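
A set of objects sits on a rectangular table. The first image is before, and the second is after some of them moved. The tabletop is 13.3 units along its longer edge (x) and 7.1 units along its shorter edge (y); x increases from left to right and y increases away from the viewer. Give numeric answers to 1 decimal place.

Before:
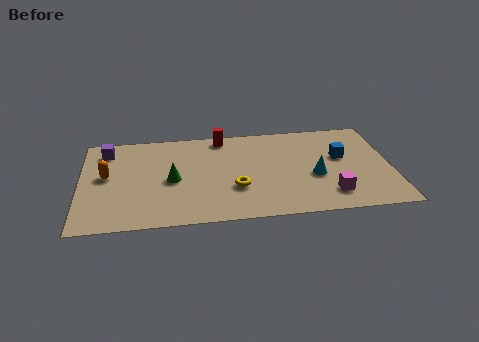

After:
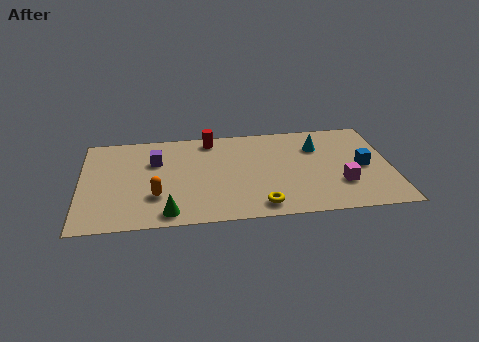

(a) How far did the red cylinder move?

0.5

The red cylinder moved from about (6.1, 6.3) to (5.6, 6.2), a distance of √(0.5² + 0.1²) ≈ 0.5.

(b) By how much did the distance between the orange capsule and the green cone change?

-1.5

They were about 2.9 units apart before and 1.4 after — 1.5 units closer together.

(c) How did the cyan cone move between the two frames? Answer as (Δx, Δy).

(0.2, 2.2)

The cyan cone was at about (10.0, 2.9) and moved to about (10.2, 5.1).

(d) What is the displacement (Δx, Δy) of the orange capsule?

(2.1, -1.7)

The orange capsule was at about (1.1, 3.9) and moved to about (3.2, 2.2).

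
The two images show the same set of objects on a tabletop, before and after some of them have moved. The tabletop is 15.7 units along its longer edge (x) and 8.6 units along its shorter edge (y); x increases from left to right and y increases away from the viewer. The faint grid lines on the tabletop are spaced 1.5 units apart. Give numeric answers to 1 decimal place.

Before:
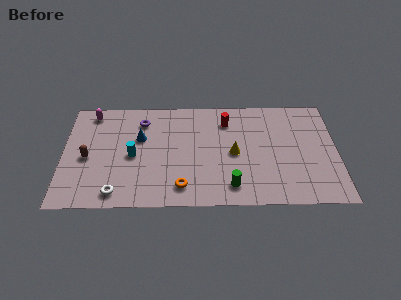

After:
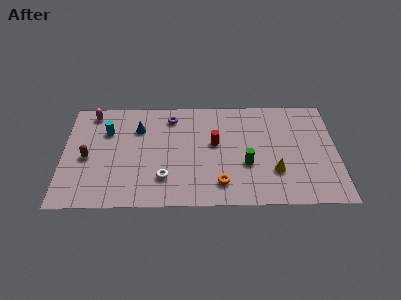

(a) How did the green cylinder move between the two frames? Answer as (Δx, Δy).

(0.9, 1.7)

From the two frames, the green cylinder sits at roughly (9.6, 1.5) before and (10.5, 3.2) after.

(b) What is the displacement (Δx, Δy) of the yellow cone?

(2.3, -1.5)

The yellow cone started near (9.8, 4.1) and ended near (12.1, 2.6).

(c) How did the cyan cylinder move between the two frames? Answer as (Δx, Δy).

(-1.5, 2.0)

The cyan cylinder was at about (4.0, 4.0) and moved to about (2.5, 6.0).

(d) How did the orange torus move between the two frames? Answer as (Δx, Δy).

(2.2, 0.2)

The orange torus started near (6.8, 1.5) and ended near (9.0, 1.7).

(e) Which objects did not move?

the brown capsule and the magenta capsule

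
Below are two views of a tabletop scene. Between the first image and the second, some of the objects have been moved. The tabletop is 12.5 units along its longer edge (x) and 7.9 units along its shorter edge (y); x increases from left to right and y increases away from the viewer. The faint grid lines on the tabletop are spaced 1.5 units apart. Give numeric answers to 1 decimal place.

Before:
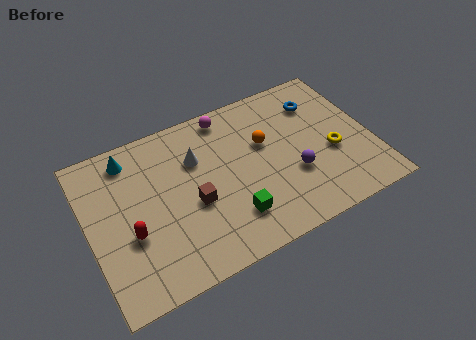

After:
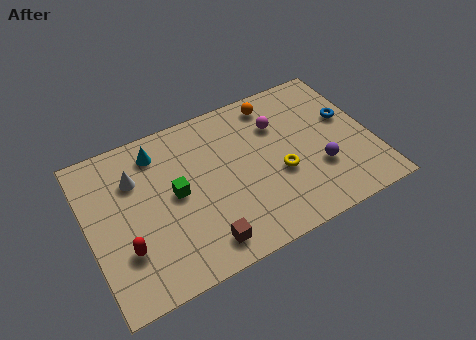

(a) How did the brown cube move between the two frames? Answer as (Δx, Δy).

(0.1, -2.1)

From the two frames, the brown cube sits at roughly (4.5, 3.3) before and (4.6, 1.2) after.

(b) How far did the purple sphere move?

1.1

The purple sphere moved from about (8.9, 2.8) to (10.0, 2.6), a distance of √(1.1² + 0.2²) ≈ 1.1.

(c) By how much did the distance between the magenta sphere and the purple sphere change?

-1.5

They were about 4.8 units apart before and 3.3 after — 1.5 units closer together.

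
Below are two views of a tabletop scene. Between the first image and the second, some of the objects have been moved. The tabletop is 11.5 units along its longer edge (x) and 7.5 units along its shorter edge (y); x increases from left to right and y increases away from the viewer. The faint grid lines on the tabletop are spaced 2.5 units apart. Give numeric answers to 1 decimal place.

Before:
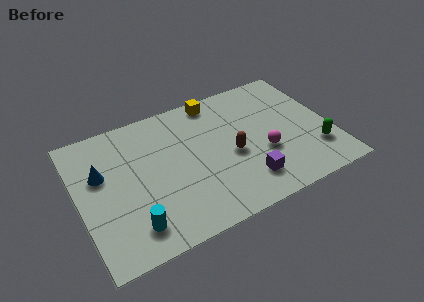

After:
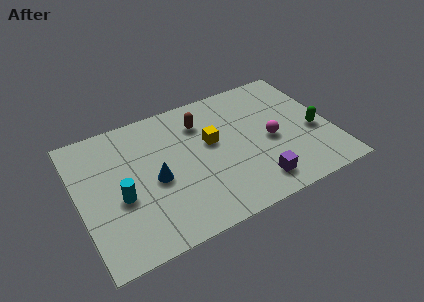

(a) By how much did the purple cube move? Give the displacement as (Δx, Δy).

(0.4, -0.3)

The purple cube started near (7.3, 1.6) and ended near (7.7, 1.3).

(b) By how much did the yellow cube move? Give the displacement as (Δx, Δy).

(-0.5, -2.3)

The yellow cube started near (6.6, 6.7) and ended near (6.1, 4.4).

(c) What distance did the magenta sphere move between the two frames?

0.7

The magenta sphere was near (8.3, 2.8) before and (8.7, 3.4) after, so it travelled √(0.4² + 0.6²) ≈ 0.7 units.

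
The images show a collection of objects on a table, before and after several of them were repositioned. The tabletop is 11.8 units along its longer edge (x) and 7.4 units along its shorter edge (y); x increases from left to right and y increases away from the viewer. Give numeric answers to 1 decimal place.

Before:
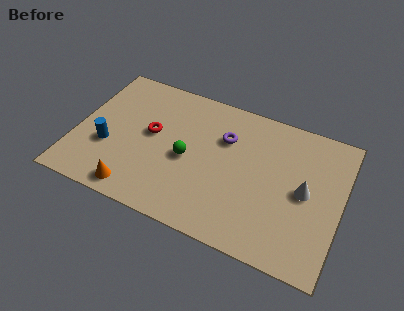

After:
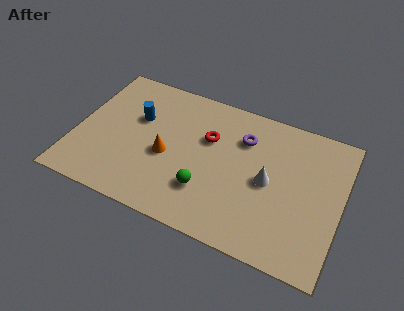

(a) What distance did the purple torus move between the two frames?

0.9

The purple torus moved from about (6.5, 5.1) to (7.3, 5.4), a distance of √(0.8² + 0.3²) ≈ 0.9.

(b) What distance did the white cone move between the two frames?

1.6

The white cone was near (10.2, 3.7) before and (8.6, 3.6) after, so it travelled √(1.6² + 0.1²) ≈ 1.6 units.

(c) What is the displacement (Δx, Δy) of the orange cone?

(1.1, 2.3)

From the two frames, the orange cone sits at roughly (3.0, 0.9) before and (4.1, 3.2) after.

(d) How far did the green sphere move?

1.6

The green sphere was near (5.0, 3.4) before and (6.0, 2.1) after, so it travelled √(1.0² + 1.3²) ≈ 1.6 units.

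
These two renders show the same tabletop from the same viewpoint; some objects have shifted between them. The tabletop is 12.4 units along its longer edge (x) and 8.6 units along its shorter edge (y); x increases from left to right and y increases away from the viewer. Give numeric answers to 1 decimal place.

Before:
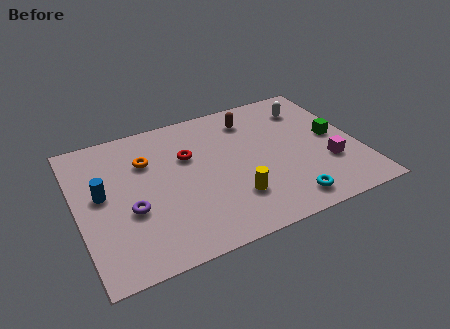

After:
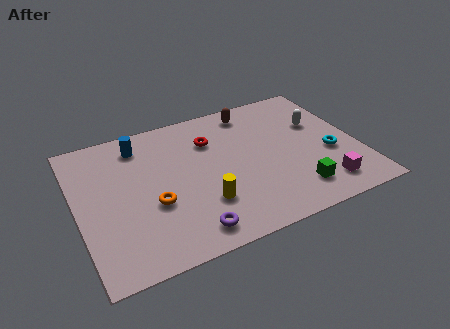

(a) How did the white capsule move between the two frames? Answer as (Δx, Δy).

(0.3, -1.2)

The white capsule was at about (10.6, 6.7) and moved to about (10.9, 5.5).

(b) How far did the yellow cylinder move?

1.3

The yellow cylinder moved from about (6.6, 2.3) to (5.3, 2.5), a distance of √(1.3² + 0.2²) ≈ 1.3.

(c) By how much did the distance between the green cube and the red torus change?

-1.0

They were about 6.5 units apart before and 5.5 after — 1.0 units closer together.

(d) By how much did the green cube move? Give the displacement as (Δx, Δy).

(-2.1, -2.7)

From the two frames, the green cube sits at roughly (11.4, 4.4) before and (9.3, 1.7) after.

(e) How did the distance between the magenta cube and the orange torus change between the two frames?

-0.8

They were about 8.3 units apart before and 7.5 after — 0.8 units closer together.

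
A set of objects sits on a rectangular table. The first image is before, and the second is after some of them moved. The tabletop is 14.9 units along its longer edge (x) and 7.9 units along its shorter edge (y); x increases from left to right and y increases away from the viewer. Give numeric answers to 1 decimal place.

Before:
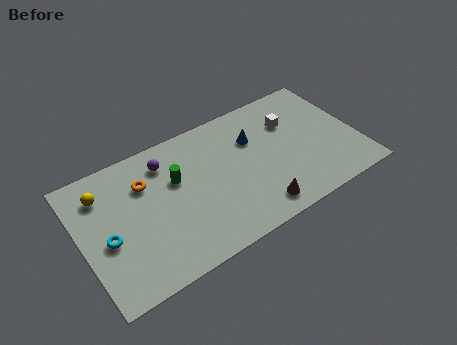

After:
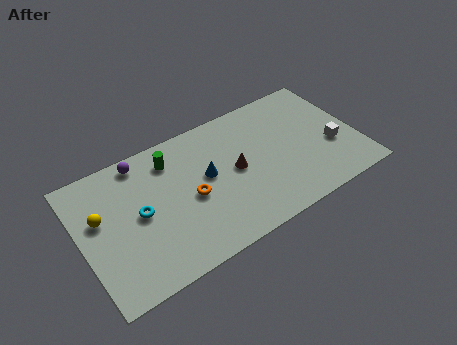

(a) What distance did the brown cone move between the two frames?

2.9

The brown cone moved from about (9.0, 1.2) to (8.3, 4.0), a distance of √(0.7² + 2.8²) ≈ 2.9.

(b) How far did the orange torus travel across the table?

3.0

The orange torus moved from about (3.6, 5.6) to (5.8, 3.6), a distance of √(2.2² + 2.0²) ≈ 3.0.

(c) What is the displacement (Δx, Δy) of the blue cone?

(-2.7, -1.0)

The blue cone started near (9.5, 5.4) and ended near (6.8, 4.4).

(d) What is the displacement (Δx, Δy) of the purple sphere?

(-1.2, 0.7)

The purple sphere was at about (4.8, 6.3) and moved to about (3.6, 7.0).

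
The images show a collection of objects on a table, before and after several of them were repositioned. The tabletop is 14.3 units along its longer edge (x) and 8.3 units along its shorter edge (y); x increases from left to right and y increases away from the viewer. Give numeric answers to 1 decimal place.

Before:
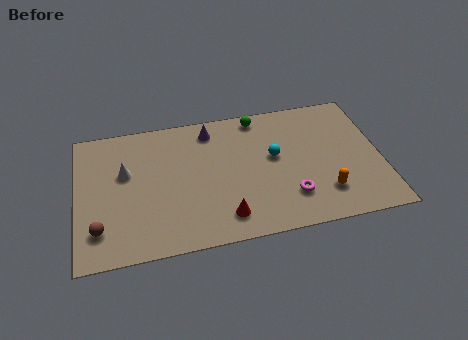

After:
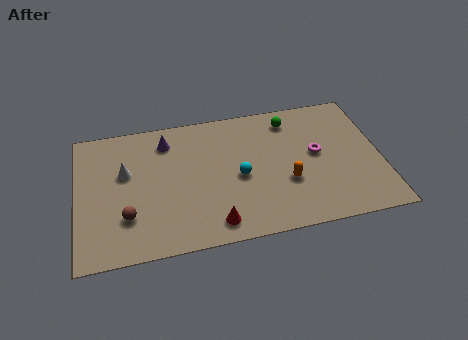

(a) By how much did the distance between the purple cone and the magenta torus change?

+1.3

They were about 6.0 units apart before and 7.3 after — 1.3 units further apart.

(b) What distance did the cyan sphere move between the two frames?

1.9

The cyan sphere was near (9.3, 4.7) before and (7.6, 3.8) after, so it travelled √(1.7² + 0.9²) ≈ 1.9 units.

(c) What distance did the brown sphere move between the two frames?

1.4

The brown sphere was near (1.0, 1.9) before and (2.3, 2.4) after, so it travelled √(1.3² + 0.5²) ≈ 1.4 units.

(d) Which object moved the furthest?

the magenta torus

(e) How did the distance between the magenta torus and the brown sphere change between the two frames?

+0.3

The distance was about 8.9 in the first image and 9.2 in the second, so they moved 0.3 units further apart.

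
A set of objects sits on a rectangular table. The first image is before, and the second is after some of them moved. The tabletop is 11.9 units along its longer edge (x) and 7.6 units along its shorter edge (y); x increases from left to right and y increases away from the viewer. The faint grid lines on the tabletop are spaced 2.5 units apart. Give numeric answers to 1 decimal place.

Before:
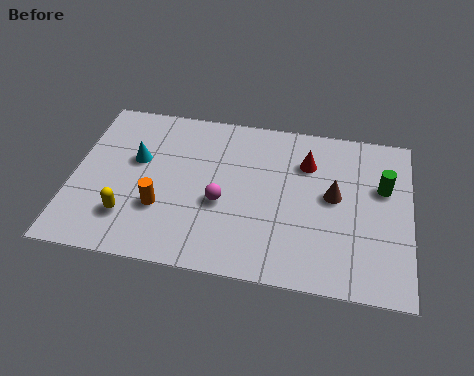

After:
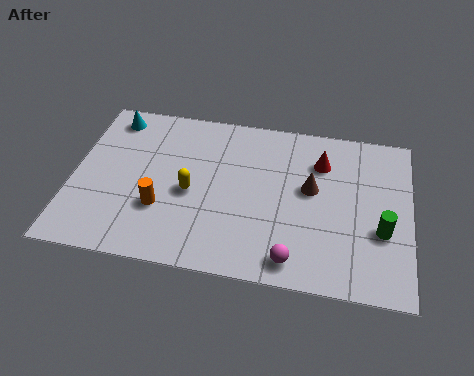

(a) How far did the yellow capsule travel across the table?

2.6

From (2.1, 1.9) to (4.2, 3.4), the yellow capsule covered √(2.1² + 1.5²) ≈ 2.6 units.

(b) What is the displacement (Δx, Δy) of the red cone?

(0.5, 0.1)

The red cone was at about (8.2, 5.5) and moved to about (8.7, 5.6).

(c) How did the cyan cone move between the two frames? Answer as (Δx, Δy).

(-1.0, 1.9)

The cyan cone was at about (2.2, 4.6) and moved to about (1.2, 6.5).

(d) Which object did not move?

the orange cylinder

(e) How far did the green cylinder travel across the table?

2.0

The green cylinder moved from about (10.9, 4.8) to (10.9, 2.8), a distance of √(0.0² + 2.0²) ≈ 2.0.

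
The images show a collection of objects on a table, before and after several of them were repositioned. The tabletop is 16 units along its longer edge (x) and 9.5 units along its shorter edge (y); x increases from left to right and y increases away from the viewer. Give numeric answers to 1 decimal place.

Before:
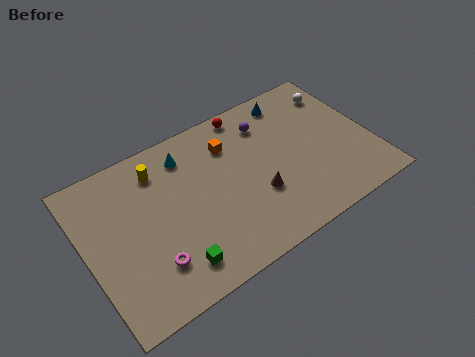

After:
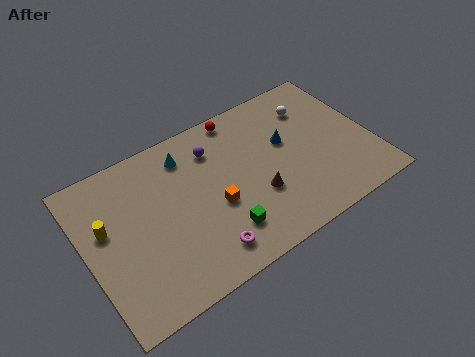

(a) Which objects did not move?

the cyan cone and the brown cone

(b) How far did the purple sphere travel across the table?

3.1

The purple sphere moved from about (10.6, 7.4) to (7.5, 7.3), a distance of √(3.1² + 0.1²) ≈ 3.1.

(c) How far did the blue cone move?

2.6

The blue cone was near (12.2, 8.2) before and (11.4, 5.7) after, so it travelled √(0.8² + 2.5²) ≈ 2.6 units.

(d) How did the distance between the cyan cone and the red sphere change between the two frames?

-0.5

The distance was about 3.8 in the first image and 3.3 in the second, so they moved 0.5 units closer together.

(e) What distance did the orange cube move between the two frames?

3.5

The orange cube moved from about (8.4, 7.1) to (7.0, 3.9), a distance of √(1.4² + 3.2²) ≈ 3.5.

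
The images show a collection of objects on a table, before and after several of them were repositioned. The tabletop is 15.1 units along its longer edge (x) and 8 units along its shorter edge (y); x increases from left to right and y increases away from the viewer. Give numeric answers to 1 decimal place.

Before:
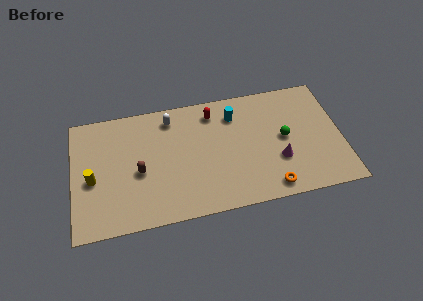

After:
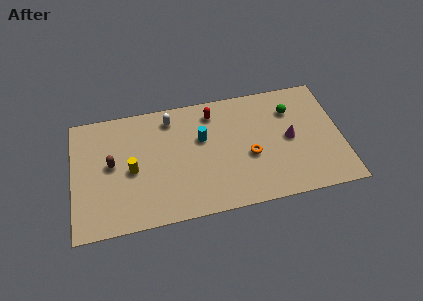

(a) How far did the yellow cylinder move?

2.2

The yellow cylinder was near (1.1, 3.5) before and (3.3, 3.7) after, so it travelled √(2.2² + 0.2²) ≈ 2.2 units.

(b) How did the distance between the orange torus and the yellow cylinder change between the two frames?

-3.5

Before: roughly 10.1 units apart; after: 6.6. That's 3.5 units closer together.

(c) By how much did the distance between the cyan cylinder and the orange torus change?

-2.4

They were about 5.5 units apart before and 3.1 after — 2.4 units closer together.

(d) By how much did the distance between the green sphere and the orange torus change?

+0.3

Before: roughly 3.3 units apart; after: 3.6. That's 0.3 units further apart.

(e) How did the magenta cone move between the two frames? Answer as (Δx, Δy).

(0.7, 1.3)

From the two frames, the magenta cone sits at roughly (11.5, 2.7) before and (12.2, 4.0) after.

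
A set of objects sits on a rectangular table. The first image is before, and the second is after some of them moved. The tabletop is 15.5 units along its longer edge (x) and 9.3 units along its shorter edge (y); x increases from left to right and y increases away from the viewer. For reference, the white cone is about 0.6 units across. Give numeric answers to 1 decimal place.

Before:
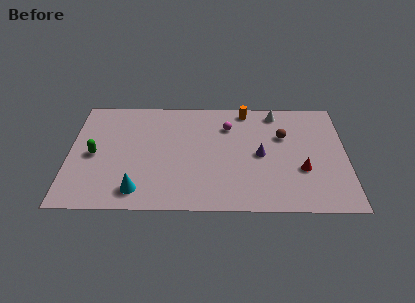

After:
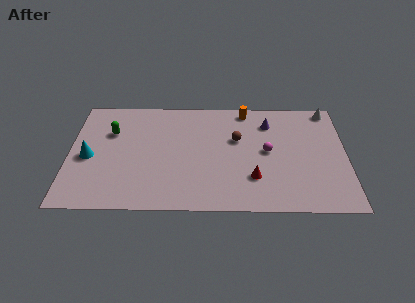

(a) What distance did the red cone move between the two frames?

2.8

From (13.0, 3.3) to (10.3, 2.6), the red cone covered √(2.7² + 0.7²) ≈ 2.8 units.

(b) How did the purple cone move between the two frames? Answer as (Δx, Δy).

(0.5, 2.7)

From the two frames, the purple cone sits at roughly (10.7, 4.5) before and (11.2, 7.2) after.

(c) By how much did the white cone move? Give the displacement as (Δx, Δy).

(3.0, 0.3)

From the two frames, the white cone sits at roughly (11.6, 8.1) before and (14.6, 8.4) after.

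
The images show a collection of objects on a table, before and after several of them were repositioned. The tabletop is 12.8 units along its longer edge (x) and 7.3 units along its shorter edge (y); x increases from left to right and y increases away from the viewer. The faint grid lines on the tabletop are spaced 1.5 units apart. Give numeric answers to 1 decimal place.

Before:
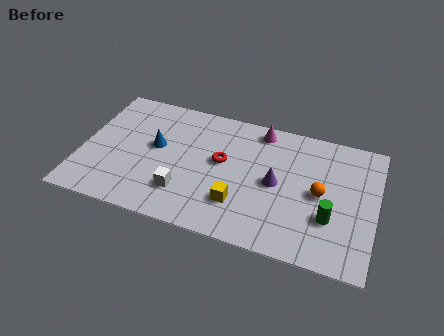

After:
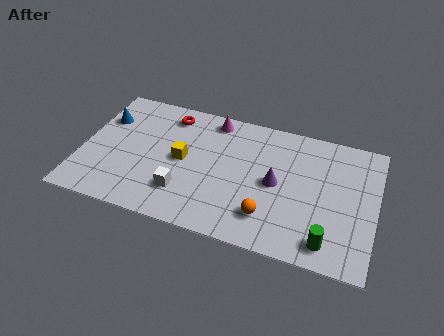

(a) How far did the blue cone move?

2.6

The blue cone moved from about (3.2, 4.1) to (0.8, 5.1), a distance of √(2.4² + 1.0²) ≈ 2.6.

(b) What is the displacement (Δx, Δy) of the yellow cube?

(-2.6, 1.7)

From the two frames, the yellow cube sits at roughly (7.0, 2.0) before and (4.4, 3.7) after.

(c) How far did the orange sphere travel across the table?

2.8

From (10.4, 3.6) to (8.3, 1.7), the orange sphere covered √(2.1² + 1.9²) ≈ 2.8 units.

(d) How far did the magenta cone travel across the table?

2.1

The magenta cone moved from about (7.6, 6.4) to (5.5, 6.4), a distance of √(2.1² + 0.0²) ≈ 2.1.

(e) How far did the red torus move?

3.2

The red torus was near (6.1, 4.1) before and (3.6, 6.1) after, so it travelled √(2.5² + 2.0²) ≈ 3.2 units.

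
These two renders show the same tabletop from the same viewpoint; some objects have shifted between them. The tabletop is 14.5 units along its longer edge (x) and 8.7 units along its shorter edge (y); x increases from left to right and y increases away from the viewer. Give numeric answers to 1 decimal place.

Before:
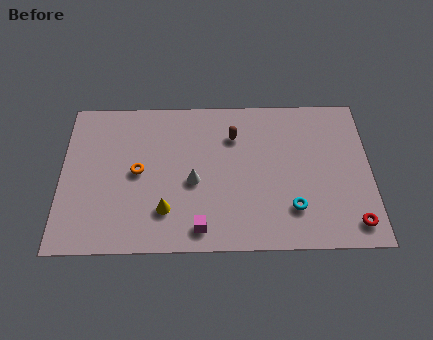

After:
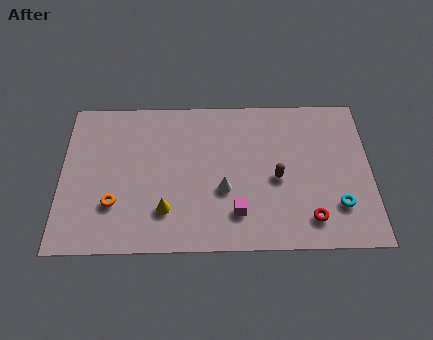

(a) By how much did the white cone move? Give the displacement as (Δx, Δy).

(1.4, -0.5)

From the two frames, the white cone sits at roughly (6.2, 3.8) before and (7.6, 3.3) after.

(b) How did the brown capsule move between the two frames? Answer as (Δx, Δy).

(2.0, -2.5)

The brown capsule was at about (8.1, 6.4) and moved to about (10.1, 3.9).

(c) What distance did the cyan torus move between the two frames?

2.1

From (10.8, 2.2) to (12.9, 2.3), the cyan torus covered √(2.1² + 0.1²) ≈ 2.1 units.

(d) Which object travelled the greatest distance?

the brown capsule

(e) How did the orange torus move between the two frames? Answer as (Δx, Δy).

(-1.1, -1.8)

From the two frames, the orange torus sits at roughly (3.6, 4.4) before and (2.5, 2.6) after.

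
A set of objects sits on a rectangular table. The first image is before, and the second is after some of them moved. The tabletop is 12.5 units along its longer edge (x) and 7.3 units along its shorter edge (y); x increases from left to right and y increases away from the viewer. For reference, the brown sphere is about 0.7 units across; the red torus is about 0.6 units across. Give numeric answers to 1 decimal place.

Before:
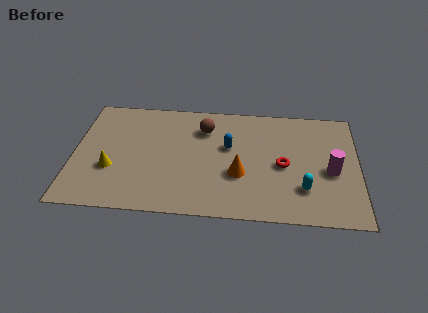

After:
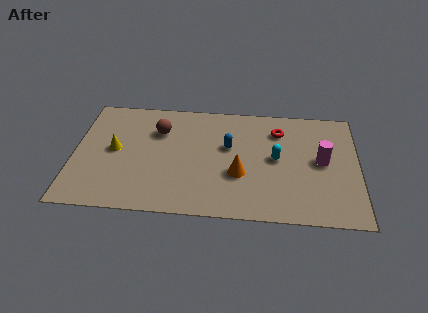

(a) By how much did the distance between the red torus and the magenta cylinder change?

+0.5

The distance was about 2.1 in the first image and 2.6 in the second, so they moved 0.5 units further apart.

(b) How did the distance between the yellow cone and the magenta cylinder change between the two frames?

-0.5

They were about 9.6 units apart before and 9.1 after — 0.5 units closer together.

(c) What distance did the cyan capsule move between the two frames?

2.2

From (10.1, 2.0) to (8.9, 3.8), the cyan capsule covered √(1.2² + 1.8²) ≈ 2.2 units.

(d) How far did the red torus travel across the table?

2.2

From (9.2, 3.4) to (9.0, 5.6), the red torus covered √(0.2² + 2.2²) ≈ 2.2 units.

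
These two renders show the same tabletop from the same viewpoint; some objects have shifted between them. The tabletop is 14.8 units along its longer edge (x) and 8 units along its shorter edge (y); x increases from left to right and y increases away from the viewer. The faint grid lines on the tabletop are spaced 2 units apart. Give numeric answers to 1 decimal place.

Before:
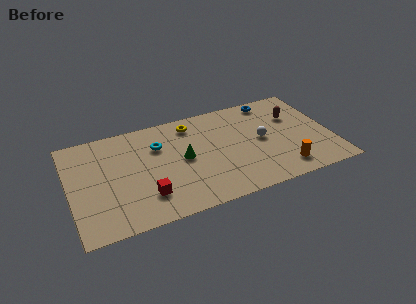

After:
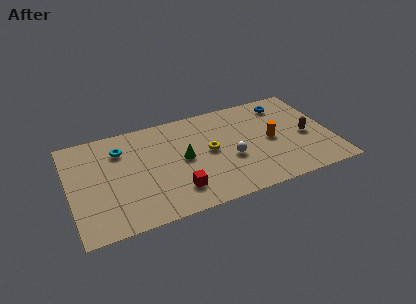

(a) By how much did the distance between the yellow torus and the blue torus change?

+0.5

Before: roughly 4.7 units apart; after: 5.2. That's 0.5 units further apart.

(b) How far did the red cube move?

1.7

From (4.1, 2.0) to (5.8, 1.8), the red cube covered √(1.7² + 0.2²) ≈ 1.7 units.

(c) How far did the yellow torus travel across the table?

2.6

From (7.1, 6.7) to (7.9, 4.2), the yellow torus covered √(0.8² + 2.5²) ≈ 2.6 units.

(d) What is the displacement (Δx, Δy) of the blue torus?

(0.7, -0.5)

The blue torus started near (11.8, 7.1) and ended near (12.5, 6.6).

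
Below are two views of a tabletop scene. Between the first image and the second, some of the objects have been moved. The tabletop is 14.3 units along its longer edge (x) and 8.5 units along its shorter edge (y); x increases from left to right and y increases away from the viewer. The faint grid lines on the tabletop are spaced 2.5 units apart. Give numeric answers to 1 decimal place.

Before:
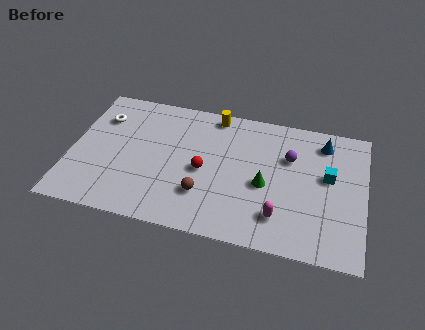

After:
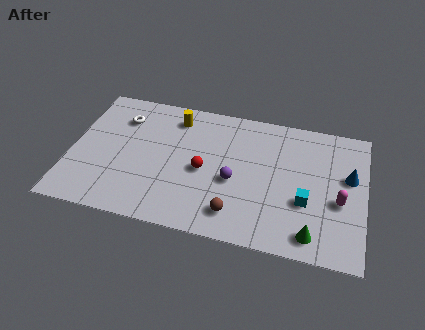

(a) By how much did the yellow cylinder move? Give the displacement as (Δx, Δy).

(-1.9, -0.6)

From the two frames, the yellow cylinder sits at roughly (6.8, 7.6) before and (4.9, 7.0) after.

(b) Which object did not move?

the red sphere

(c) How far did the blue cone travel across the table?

2.3

The blue cone was near (12.2, 7.0) before and (13.5, 5.1) after, so it travelled √(1.3² + 1.9²) ≈ 2.3 units.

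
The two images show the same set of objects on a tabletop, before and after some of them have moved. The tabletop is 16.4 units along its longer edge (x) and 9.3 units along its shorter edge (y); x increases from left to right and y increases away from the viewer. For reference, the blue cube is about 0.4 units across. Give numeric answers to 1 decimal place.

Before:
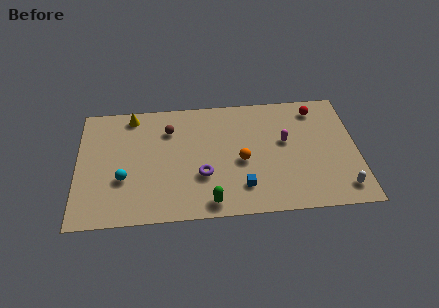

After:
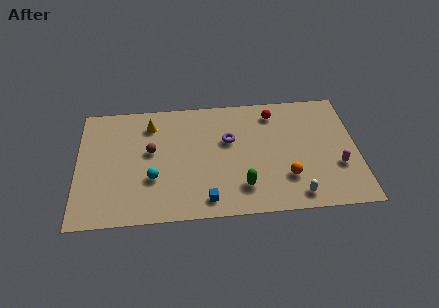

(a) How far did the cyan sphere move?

1.7

The cyan sphere moved from about (2.7, 3.3) to (4.4, 3.2), a distance of √(1.7² + 0.1²) ≈ 1.7.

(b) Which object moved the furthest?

the magenta capsule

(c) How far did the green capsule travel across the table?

2.1

The green capsule moved from about (7.7, 1.1) to (9.6, 2.1), a distance of √(1.9² + 1.0²) ≈ 2.1.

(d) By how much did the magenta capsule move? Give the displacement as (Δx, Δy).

(3.0, -2.2)

From the two frames, the magenta capsule sits at roughly (12.2, 5.4) before and (15.2, 3.2) after.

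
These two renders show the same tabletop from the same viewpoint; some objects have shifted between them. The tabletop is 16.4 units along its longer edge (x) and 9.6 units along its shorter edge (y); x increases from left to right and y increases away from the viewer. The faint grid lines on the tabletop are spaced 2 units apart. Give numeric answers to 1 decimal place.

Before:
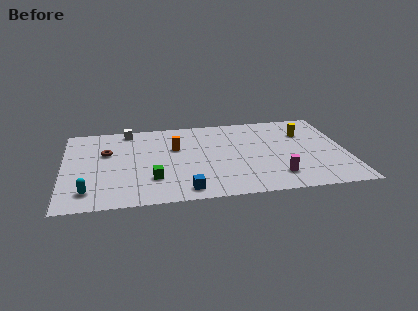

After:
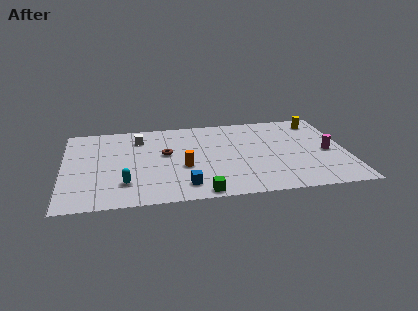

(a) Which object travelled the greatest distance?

the magenta cylinder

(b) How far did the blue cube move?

0.5

The blue cube moved from about (6.9, 1.2) to (6.9, 1.7), a distance of √(0.0² + 0.5²) ≈ 0.5.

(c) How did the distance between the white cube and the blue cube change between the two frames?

-1.7

They were about 8.0 units apart before and 6.3 after — 1.7 units closer together.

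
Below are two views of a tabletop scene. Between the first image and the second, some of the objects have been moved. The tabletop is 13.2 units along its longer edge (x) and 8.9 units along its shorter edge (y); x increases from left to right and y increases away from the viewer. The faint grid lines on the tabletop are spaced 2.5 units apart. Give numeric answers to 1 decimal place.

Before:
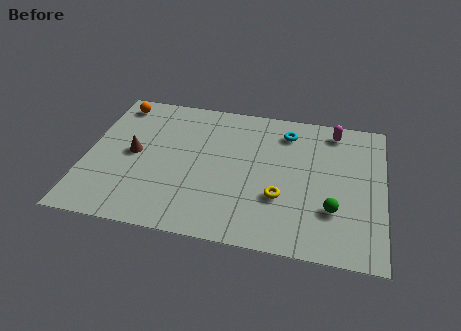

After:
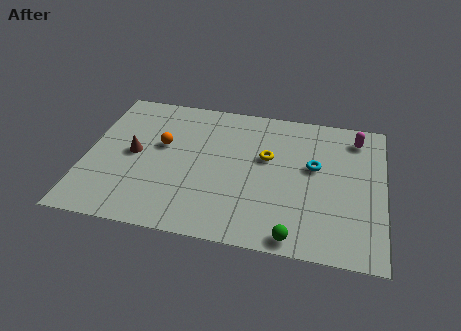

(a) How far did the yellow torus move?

2.5

From (8.7, 3.0) to (8.0, 5.4), the yellow torus covered √(0.7² + 2.4²) ≈ 2.5 units.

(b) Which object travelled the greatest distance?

the orange sphere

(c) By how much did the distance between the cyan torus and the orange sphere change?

-0.9

The distance was about 7.7 in the first image and 6.8 in the second, so they moved 0.9 units closer together.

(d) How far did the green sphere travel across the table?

2.5

From (11.0, 2.7) to (9.4, 0.8), the green sphere covered √(1.6² + 1.9²) ≈ 2.5 units.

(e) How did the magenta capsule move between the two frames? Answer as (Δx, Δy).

(1.0, -0.3)

The magenta capsule was at about (10.9, 7.7) and moved to about (11.9, 7.4).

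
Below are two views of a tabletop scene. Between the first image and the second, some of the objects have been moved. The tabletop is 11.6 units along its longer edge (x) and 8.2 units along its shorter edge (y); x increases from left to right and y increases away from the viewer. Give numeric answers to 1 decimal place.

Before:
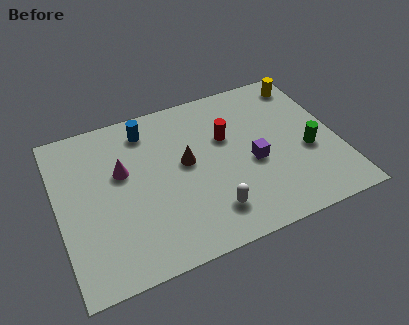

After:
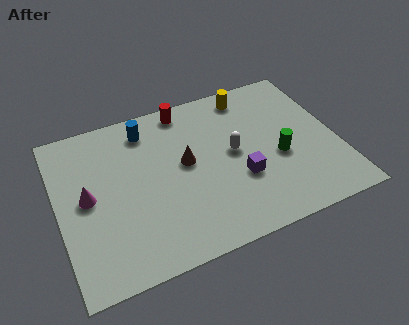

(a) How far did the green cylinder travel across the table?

1.2

From (10.3, 3.3) to (9.1, 3.4), the green cylinder covered √(1.2² + 0.1²) ≈ 1.2 units.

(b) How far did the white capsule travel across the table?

2.9

The white capsule was near (6.0, 1.7) before and (7.3, 4.3) after, so it travelled √(1.3² + 2.6²) ≈ 2.9 units.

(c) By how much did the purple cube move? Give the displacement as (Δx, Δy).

(-0.6, -0.6)

From the two frames, the purple cube sits at roughly (8.0, 3.5) before and (7.4, 2.9) after.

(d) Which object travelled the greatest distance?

the white capsule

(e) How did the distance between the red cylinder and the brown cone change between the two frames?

+0.9

The distance was about 1.9 in the first image and 2.8 in the second, so they moved 0.9 units further apart.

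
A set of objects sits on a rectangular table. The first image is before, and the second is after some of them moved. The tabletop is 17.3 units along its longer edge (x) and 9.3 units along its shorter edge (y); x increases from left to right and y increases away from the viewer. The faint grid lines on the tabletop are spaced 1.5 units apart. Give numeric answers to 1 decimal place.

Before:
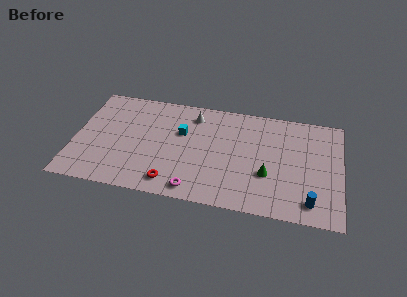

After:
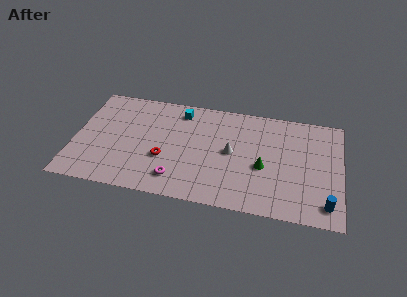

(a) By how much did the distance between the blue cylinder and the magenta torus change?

+2.2

They were about 7.4 units apart before and 9.6 after — 2.2 units further apart.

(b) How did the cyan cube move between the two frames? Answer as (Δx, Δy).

(-0.2, 1.9)

The cyan cube started near (6.9, 5.9) and ended near (6.7, 7.8).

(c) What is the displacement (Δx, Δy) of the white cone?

(2.6, -2.8)

The white cone was at about (7.6, 7.6) and moved to about (10.2, 4.8).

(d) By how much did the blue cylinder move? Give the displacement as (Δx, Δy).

(1.0, 0.0)

From the two frames, the blue cylinder sits at roughly (15.4, 1.5) before and (16.4, 1.5) after.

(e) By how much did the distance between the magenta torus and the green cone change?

+0.8

The distance was about 5.1 in the first image and 5.9 in the second, so they moved 0.8 units further apart.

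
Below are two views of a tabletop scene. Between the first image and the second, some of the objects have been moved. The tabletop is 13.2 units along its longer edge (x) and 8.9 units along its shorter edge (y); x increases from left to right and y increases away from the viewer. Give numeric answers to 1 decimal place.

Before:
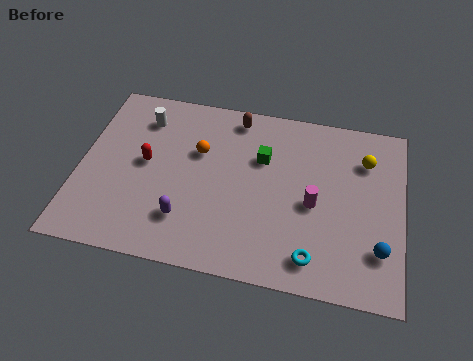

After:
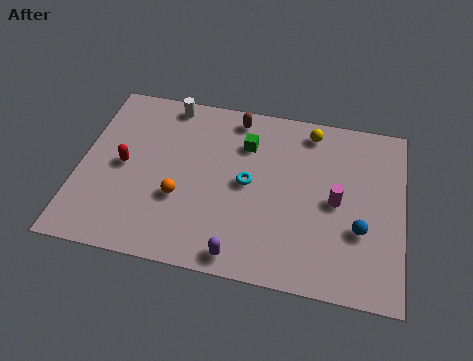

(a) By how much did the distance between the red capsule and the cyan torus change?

-2.6

They were about 7.7 units apart before and 5.1 after — 2.6 units closer together.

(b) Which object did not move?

the brown capsule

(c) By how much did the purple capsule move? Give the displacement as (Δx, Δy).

(2.3, -1.3)

The purple capsule was at about (4.5, 2.2) and moved to about (6.8, 0.9).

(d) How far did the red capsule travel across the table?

0.9

The red capsule was near (2.7, 4.7) before and (1.8, 4.4) after, so it travelled √(0.9² + 0.3²) ≈ 0.9 units.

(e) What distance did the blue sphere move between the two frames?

1.1

From (12.3, 2.3) to (11.5, 3.1), the blue sphere covered √(0.8² + 0.8²) ≈ 1.1 units.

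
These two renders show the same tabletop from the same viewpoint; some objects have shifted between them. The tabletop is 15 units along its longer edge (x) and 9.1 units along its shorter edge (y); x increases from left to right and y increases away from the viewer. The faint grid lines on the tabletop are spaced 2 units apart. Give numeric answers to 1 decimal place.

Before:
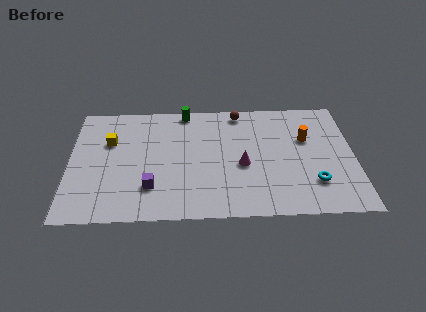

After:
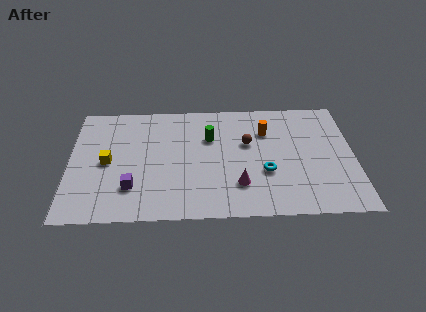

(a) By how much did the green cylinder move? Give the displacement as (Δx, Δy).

(1.3, -2.2)

From the two frames, the green cylinder sits at roughly (6.1, 8.3) before and (7.4, 6.1) after.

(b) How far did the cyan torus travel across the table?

2.7

The cyan torus was near (12.8, 2.4) before and (10.3, 3.3) after, so it travelled √(2.5² + 0.9²) ≈ 2.7 units.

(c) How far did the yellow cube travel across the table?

1.6

The yellow cube moved from about (2.1, 6.0) to (2.0, 4.4), a distance of √(0.1² + 1.6²) ≈ 1.6.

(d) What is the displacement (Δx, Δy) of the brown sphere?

(0.4, -2.5)

The brown sphere was at about (9.0, 8.1) and moved to about (9.4, 5.6).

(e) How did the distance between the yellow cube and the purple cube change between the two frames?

-1.8

Before: roughly 4.2 units apart; after: 2.4. That's 1.8 units closer together.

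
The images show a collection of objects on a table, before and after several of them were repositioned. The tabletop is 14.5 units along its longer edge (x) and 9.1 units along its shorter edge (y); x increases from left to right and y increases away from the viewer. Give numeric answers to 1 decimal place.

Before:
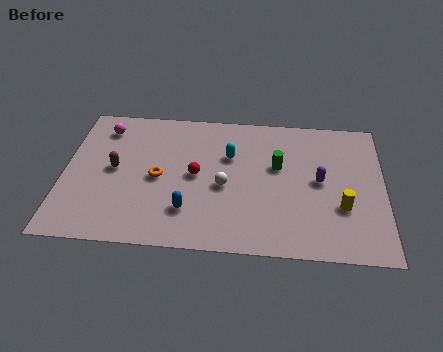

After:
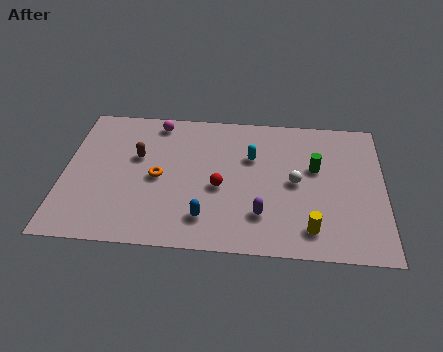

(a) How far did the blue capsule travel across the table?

0.9

The blue capsule moved from about (5.7, 2.3) to (6.5, 1.9), a distance of √(0.8² + 0.4²) ≈ 0.9.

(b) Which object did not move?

the orange torus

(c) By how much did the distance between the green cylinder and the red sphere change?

+0.8

The distance was about 3.8 in the first image and 4.6 in the second, so they moved 0.8 units further apart.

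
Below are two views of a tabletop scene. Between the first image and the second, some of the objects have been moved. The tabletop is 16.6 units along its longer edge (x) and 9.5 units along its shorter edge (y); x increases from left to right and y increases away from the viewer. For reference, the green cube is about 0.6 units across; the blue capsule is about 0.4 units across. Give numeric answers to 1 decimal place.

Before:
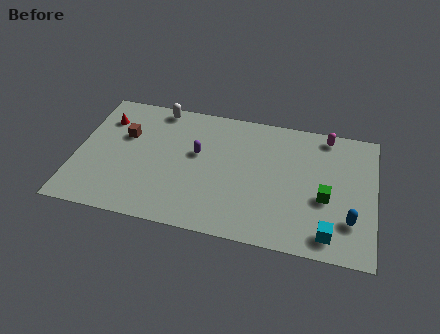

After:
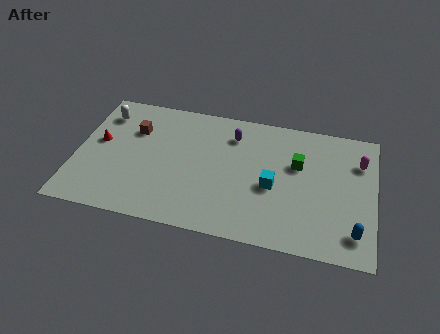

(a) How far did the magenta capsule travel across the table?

2.5

The magenta capsule was near (13.8, 8.5) before and (15.7, 6.9) after, so it travelled √(1.9² + 1.6²) ≈ 2.5 units.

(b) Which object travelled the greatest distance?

the cyan cube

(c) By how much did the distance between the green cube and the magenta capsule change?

-1.1

They were about 4.6 units apart before and 3.5 after — 1.1 units closer together.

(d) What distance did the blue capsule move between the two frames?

0.9

The blue capsule moved from about (15.3, 2.6) to (15.6, 1.8), a distance of √(0.3² + 0.8²) ≈ 0.9.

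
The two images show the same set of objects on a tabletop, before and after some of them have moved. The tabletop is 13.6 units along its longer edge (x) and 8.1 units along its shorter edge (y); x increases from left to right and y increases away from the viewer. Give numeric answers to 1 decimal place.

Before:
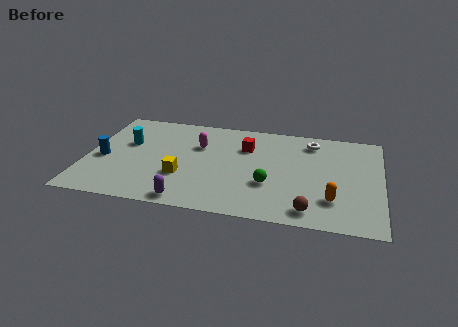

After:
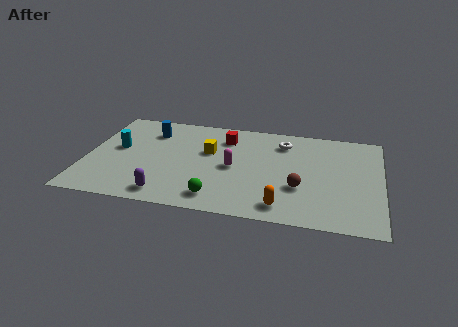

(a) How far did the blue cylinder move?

3.4

The blue cylinder moved from about (0.8, 3.5) to (2.8, 6.2), a distance of √(2.0² + 2.7²) ≈ 3.4.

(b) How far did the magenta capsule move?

2.3

The magenta capsule was near (5.1, 5.4) before and (6.8, 3.9) after, so it travelled √(1.7² + 1.5²) ≈ 2.3 units.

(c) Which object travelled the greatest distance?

the blue cylinder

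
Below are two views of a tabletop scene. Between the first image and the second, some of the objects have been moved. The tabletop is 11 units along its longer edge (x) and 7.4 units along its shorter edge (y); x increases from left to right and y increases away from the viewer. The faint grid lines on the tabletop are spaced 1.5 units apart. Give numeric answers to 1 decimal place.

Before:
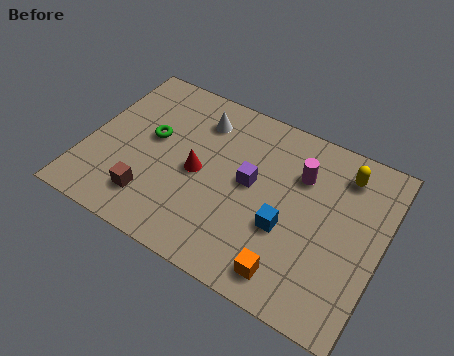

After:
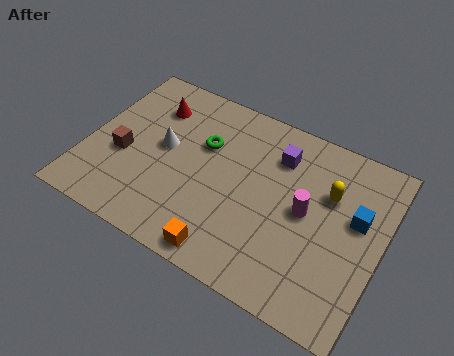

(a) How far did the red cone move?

3.0

The red cone was near (4.2, 3.5) before and (2.1, 5.6) after, so it travelled √(2.1² + 2.1²) ≈ 3.0 units.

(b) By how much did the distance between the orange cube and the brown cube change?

-0.5

They were about 5.3 units apart before and 4.8 after — 0.5 units closer together.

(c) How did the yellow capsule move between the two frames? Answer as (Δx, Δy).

(-0.4, -1.1)

From the two frames, the yellow capsule sits at roughly (9.3, 6.0) before and (8.9, 4.9) after.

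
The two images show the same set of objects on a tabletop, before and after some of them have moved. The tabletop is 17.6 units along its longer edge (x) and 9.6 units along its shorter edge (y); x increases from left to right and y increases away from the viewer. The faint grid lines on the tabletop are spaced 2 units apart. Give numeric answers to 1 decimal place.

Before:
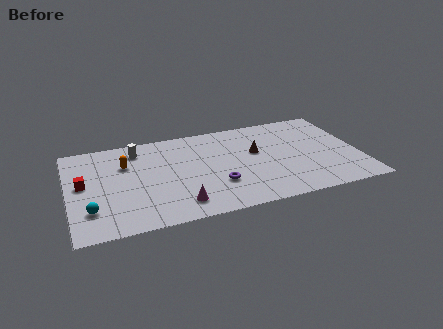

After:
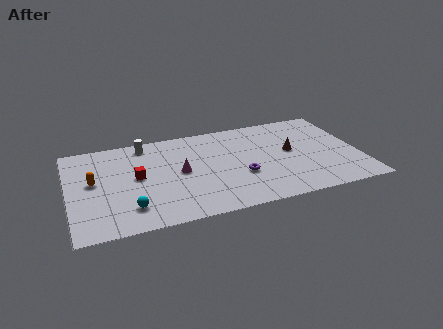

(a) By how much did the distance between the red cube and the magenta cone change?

-3.9

The distance was about 6.5 in the first image and 2.6 in the second, so they moved 3.9 units closer together.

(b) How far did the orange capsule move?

2.4

From (3.5, 6.6) to (1.5, 5.3), the orange capsule covered √(2.0² + 1.3²) ≈ 2.4 units.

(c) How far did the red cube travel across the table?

3.2

The red cube moved from about (0.9, 5.2) to (4.1, 5.1), a distance of √(3.2² + 0.1²) ≈ 3.2.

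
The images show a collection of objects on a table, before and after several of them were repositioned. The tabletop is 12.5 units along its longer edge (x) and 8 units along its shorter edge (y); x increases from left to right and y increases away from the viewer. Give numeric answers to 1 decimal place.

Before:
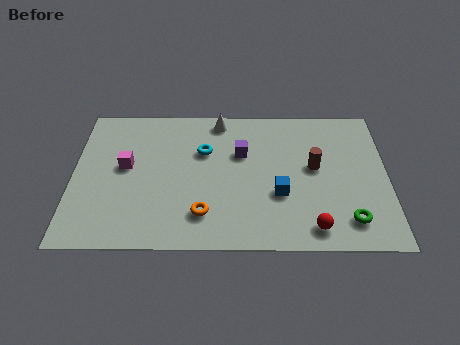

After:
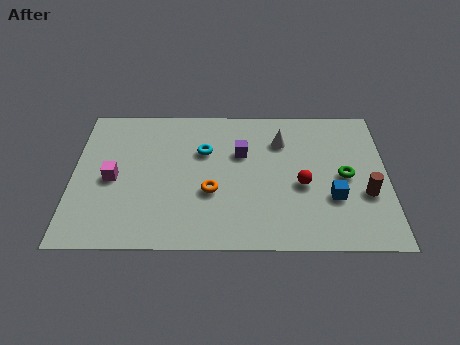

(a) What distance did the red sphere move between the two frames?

2.3

The red sphere was near (9.5, 1.1) before and (9.1, 3.4) after, so it travelled √(0.4² + 2.3²) ≈ 2.3 units.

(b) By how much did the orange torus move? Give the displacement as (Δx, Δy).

(0.3, 1.2)

The orange torus started near (5.2, 1.8) and ended near (5.5, 3.0).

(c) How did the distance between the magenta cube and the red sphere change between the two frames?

-0.6

Before: roughly 8.1 units apart; after: 7.5. That's 0.6 units closer together.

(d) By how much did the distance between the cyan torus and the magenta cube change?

+0.7

Before: roughly 3.2 units apart; after: 3.9. That's 0.7 units further apart.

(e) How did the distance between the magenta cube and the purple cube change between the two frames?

+0.6

The distance was about 4.7 in the first image and 5.3 in the second, so they moved 0.6 units further apart.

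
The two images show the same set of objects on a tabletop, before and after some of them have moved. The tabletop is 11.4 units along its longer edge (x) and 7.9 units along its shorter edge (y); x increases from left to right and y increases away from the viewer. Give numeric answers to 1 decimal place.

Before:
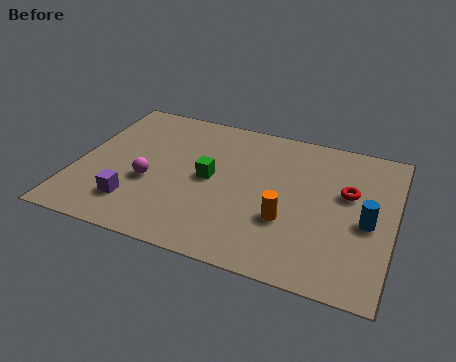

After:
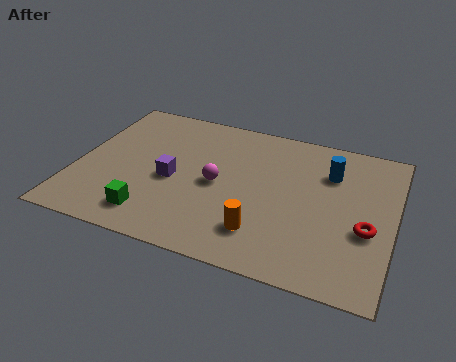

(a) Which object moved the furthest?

the green cube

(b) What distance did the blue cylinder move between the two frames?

2.7

From (10.5, 3.5) to (9.0, 5.7), the blue cylinder covered √(1.5² + 2.2²) ≈ 2.7 units.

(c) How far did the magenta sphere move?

2.5

From (2.7, 3.1) to (5.1, 3.8), the magenta sphere covered √(2.4² + 0.7²) ≈ 2.5 units.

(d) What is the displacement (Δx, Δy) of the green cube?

(-1.8, -2.6)

The green cube started near (4.8, 4.0) and ended near (3.0, 1.4).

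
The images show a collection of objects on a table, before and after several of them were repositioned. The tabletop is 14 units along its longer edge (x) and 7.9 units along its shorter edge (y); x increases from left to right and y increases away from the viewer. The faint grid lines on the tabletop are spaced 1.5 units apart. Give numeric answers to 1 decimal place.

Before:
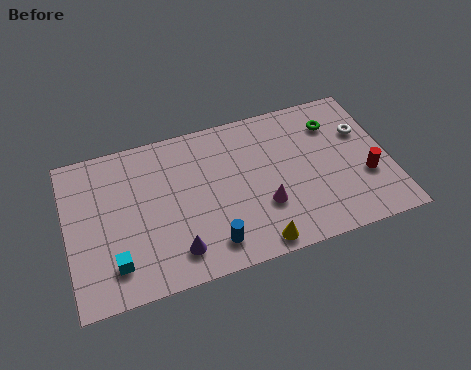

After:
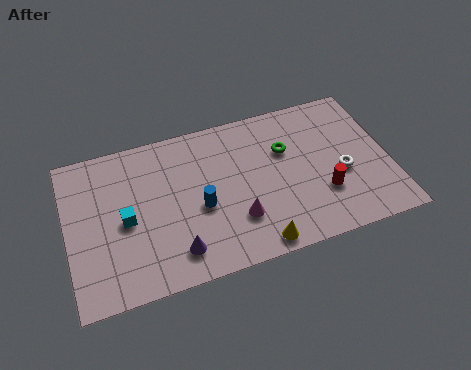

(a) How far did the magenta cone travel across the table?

1.2

The magenta cone moved from about (8.4, 2.6) to (7.2, 2.3), a distance of √(1.2² + 0.3²) ≈ 1.2.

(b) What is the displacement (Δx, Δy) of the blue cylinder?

(-0.3, 2.0)

The blue cylinder started near (6.0, 1.4) and ended near (5.7, 3.4).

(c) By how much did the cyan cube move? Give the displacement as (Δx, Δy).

(0.6, 2.0)

From the two frames, the cyan cube sits at roughly (1.9, 1.7) before and (2.5, 3.7) after.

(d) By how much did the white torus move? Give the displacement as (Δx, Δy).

(-1.1, -1.9)

The white torus was at about (13.0, 5.2) and moved to about (11.9, 3.3).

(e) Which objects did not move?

the purple cone and the yellow cone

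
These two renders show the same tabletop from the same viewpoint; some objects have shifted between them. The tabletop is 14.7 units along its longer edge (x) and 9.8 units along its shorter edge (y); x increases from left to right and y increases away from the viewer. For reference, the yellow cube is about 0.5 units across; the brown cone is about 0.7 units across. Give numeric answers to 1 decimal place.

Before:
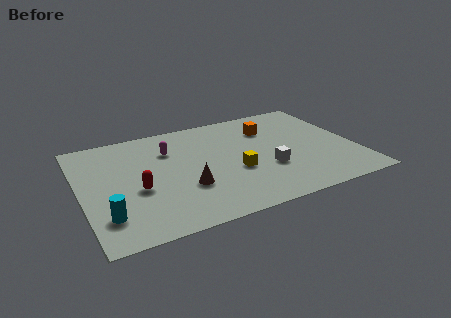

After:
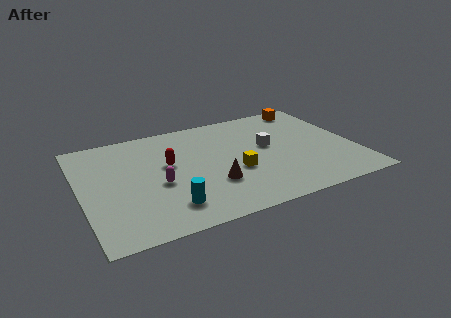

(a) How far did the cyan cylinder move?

3.2

The cyan cylinder moved from about (1.1, 2.3) to (4.3, 2.0), a distance of √(3.2² + 0.3²) ≈ 3.2.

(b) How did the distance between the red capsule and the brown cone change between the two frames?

+0.7

They were about 2.6 units apart before and 3.3 after — 0.7 units further apart.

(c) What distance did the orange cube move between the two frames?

2.9

The orange cube moved from about (10.4, 7.2) to (12.9, 8.7), a distance of √(2.5² + 1.5²) ≈ 2.9.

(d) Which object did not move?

the yellow cube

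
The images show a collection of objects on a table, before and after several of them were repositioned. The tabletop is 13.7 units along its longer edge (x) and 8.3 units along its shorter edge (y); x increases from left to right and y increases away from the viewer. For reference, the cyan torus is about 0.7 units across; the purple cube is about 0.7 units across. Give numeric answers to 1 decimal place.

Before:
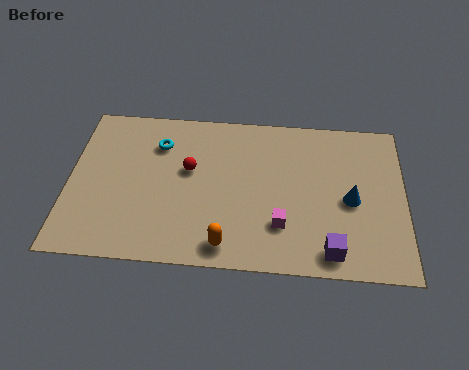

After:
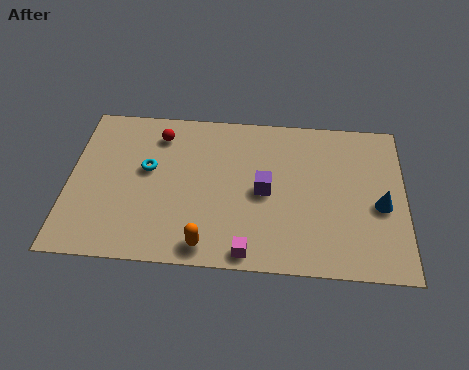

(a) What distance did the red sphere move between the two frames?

2.2

From (4.9, 4.9) to (3.6, 6.7), the red sphere covered √(1.3² + 1.8²) ≈ 2.2 units.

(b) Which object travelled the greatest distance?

the purple cube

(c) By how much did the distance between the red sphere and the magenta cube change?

+2.4

Before: roughly 4.6 units apart; after: 7.0. That's 2.4 units further apart.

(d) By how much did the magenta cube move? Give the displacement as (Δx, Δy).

(-1.3, -1.5)

From the two frames, the magenta cube sits at roughly (8.7, 2.3) before and (7.4, 0.8) after.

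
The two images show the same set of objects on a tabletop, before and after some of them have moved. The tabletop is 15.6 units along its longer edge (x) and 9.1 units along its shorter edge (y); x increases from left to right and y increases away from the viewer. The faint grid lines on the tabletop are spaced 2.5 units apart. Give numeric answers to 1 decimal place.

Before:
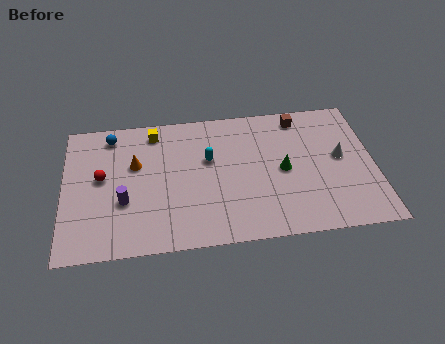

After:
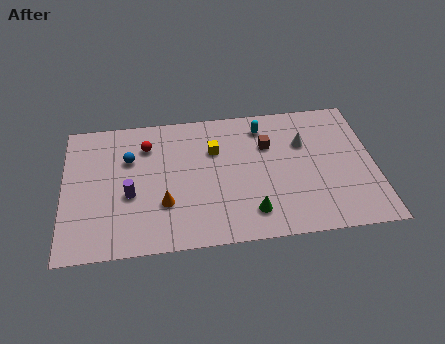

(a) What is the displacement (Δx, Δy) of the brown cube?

(-1.7, -1.7)

The brown cube started near (12.0, 7.9) and ended near (10.3, 6.2).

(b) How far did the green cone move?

3.1

From (11.0, 4.4) to (9.3, 1.8), the green cone covered √(1.7² + 2.6²) ≈ 3.1 units.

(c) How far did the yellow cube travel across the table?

3.4

From (4.6, 7.8) to (7.6, 6.2), the yellow cube covered √(3.0² + 1.6²) ≈ 3.4 units.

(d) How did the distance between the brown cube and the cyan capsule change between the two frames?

-3.9

Before: roughly 5.2 units apart; after: 1.3. That's 3.9 units closer together.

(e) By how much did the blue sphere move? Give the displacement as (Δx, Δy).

(0.9, -1.7)

The blue sphere started near (2.4, 7.8) and ended near (3.3, 6.1).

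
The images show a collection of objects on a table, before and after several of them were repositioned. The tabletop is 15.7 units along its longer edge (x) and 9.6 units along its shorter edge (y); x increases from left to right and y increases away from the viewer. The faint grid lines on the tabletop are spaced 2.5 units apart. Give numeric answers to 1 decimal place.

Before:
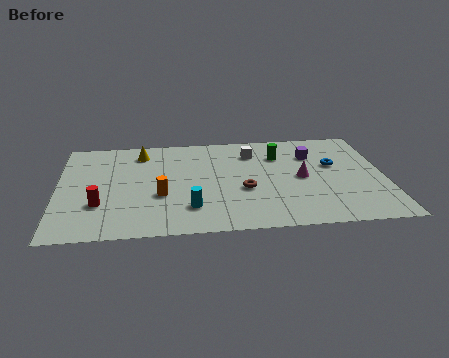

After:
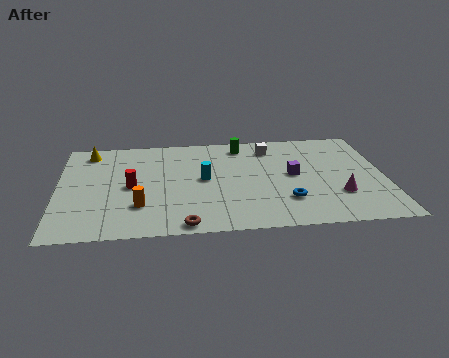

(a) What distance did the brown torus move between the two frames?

4.2

The brown torus moved from about (8.9, 3.8) to (6.0, 0.8), a distance of √(2.9² + 3.0²) ≈ 4.2.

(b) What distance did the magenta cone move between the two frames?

2.5

From (11.7, 4.7) to (13.4, 2.9), the magenta cone covered √(1.7² + 1.8²) ≈ 2.5 units.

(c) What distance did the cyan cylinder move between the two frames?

2.8

The cyan cylinder moved from about (6.3, 2.3) to (7.0, 5.0), a distance of √(0.7² + 2.7²) ≈ 2.8.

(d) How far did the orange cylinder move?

1.3

From (4.9, 3.6) to (3.9, 2.7), the orange cylinder covered √(1.0² + 0.9²) ≈ 1.3 units.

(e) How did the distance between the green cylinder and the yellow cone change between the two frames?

+0.6

The distance was about 6.8 in the first image and 7.4 in the second, so they moved 0.6 units further apart.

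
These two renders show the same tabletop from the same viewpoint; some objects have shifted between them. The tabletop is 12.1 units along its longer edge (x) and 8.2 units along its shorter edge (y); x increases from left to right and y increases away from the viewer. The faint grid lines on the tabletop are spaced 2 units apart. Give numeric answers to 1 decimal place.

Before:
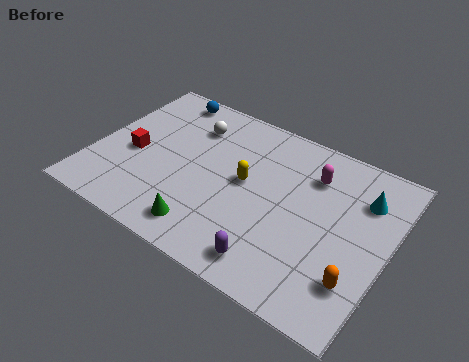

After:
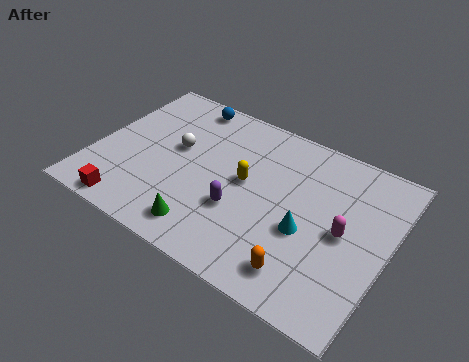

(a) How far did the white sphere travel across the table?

1.6

The white sphere was near (3.6, 6.2) before and (3.2, 4.7) after, so it travelled √(0.4² + 1.5²) ≈ 1.6 units.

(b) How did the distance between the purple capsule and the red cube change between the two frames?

-2.0

They were about 6.7 units apart before and 4.7 after — 2.0 units closer together.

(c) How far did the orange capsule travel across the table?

2.1

The orange capsule was near (11.1, 2.1) before and (9.1, 1.4) after, so it travelled √(2.0² + 0.7²) ≈ 2.1 units.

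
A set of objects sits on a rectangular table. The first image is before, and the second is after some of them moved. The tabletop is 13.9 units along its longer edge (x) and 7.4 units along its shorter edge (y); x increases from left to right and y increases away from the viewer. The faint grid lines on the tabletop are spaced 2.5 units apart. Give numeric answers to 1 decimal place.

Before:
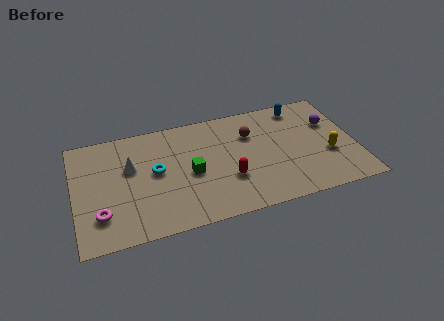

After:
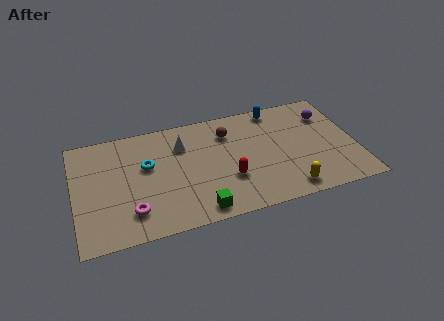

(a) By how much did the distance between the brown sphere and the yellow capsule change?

+0.9

The distance was about 4.4 in the first image and 5.3 in the second, so they moved 0.9 units further apart.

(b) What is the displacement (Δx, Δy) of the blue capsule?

(-1.2, 0.2)

From the two frames, the blue capsule sits at roughly (11.4, 6.4) before and (10.2, 6.6) after.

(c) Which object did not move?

the red capsule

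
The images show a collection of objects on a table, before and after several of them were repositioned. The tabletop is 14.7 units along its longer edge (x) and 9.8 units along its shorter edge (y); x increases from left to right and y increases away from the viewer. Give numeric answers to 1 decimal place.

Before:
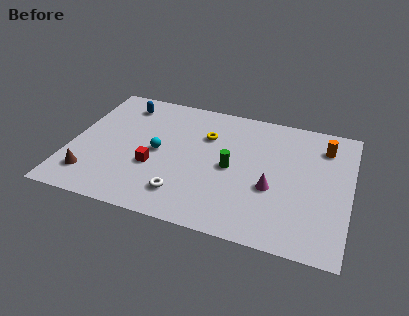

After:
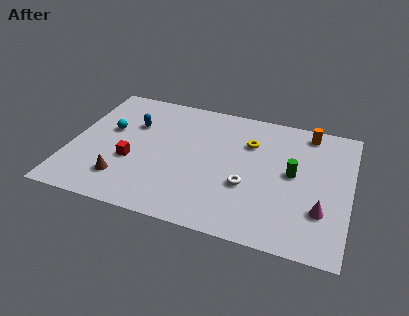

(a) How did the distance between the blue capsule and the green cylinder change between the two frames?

+1.7

The distance was about 7.0 in the first image and 8.7 in the second, so they moved 1.7 units further apart.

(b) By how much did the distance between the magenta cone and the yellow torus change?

+0.9

The distance was about 4.8 in the first image and 5.7 in the second, so they moved 0.9 units further apart.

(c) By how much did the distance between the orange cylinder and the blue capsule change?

-1.4

Before: roughly 10.8 units apart; after: 9.4. That's 1.4 units closer together.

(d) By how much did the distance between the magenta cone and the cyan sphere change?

+5.6

Before: roughly 6.2 units apart; after: 11.8. That's 5.6 units further apart.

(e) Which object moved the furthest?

the white torus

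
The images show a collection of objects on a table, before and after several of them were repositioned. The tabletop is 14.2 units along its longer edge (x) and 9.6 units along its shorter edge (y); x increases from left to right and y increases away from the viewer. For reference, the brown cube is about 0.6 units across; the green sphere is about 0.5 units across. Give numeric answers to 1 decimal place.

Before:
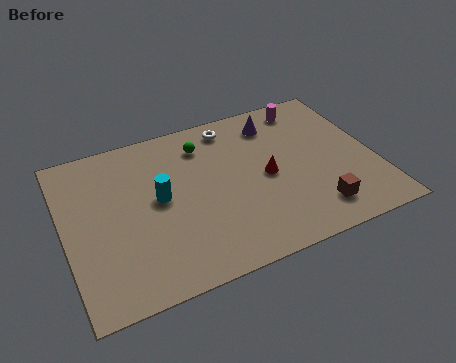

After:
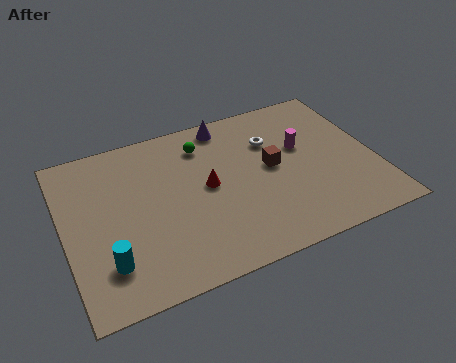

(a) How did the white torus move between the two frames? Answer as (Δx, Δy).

(1.7, -1.6)

From the two frames, the white torus sits at roughly (8.0, 8.3) before and (9.7, 6.7) after.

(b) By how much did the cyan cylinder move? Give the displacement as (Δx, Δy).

(-2.6, -2.8)

From the two frames, the cyan cylinder sits at roughly (4.3, 5.1) before and (1.7, 2.3) after.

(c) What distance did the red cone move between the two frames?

2.7

The red cone moved from about (9.2, 4.6) to (6.5, 5.0), a distance of √(2.7² + 0.4²) ≈ 2.7.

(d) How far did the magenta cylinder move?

2.6

From (11.6, 8.3) to (11.0, 5.8), the magenta cylinder covered √(0.6² + 2.5²) ≈ 2.6 units.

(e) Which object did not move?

the green sphere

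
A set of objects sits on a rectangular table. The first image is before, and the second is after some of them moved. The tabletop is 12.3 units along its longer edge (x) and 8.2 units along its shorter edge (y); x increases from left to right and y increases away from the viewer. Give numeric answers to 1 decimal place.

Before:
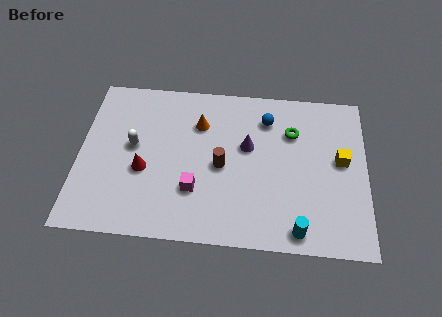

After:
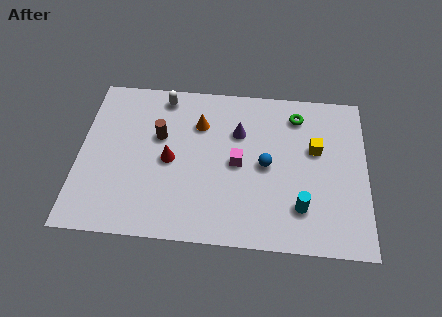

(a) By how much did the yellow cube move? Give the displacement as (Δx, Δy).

(-1.1, 0.5)

The yellow cube started near (11.2, 4.5) and ended near (10.1, 5.0).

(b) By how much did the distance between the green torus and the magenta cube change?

-1.6

They were about 5.3 units apart before and 3.7 after — 1.6 units closer together.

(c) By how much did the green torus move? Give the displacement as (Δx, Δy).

(0.2, 0.9)

From the two frames, the green torus sits at roughly (9.1, 5.8) before and (9.3, 6.7) after.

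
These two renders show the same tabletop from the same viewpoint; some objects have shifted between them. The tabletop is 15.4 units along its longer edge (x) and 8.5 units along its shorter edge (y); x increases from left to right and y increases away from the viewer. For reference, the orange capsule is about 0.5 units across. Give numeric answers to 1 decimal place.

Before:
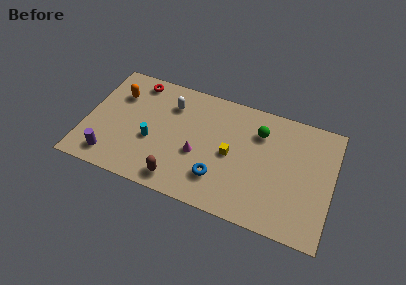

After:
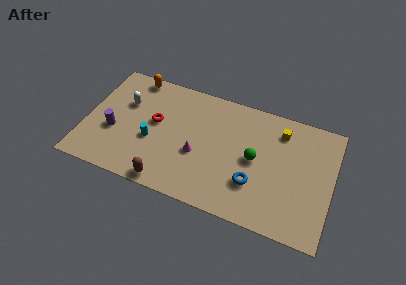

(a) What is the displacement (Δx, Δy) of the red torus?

(1.5, -2.6)

The red torus started near (2.8, 7.4) and ended near (4.3, 4.8).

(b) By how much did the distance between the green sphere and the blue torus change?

-3.0

The distance was about 4.7 in the first image and 1.7 in the second, so they moved 3.0 units closer together.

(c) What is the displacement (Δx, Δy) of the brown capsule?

(-0.6, -0.4)

The brown capsule started near (6.1, 1.2) and ended near (5.5, 0.8).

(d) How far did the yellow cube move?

4.0

From (9.1, 4.1) to (12.0, 6.8), the yellow cube covered √(2.9² + 2.7²) ≈ 4.0 units.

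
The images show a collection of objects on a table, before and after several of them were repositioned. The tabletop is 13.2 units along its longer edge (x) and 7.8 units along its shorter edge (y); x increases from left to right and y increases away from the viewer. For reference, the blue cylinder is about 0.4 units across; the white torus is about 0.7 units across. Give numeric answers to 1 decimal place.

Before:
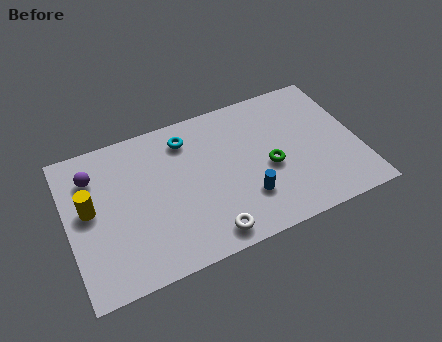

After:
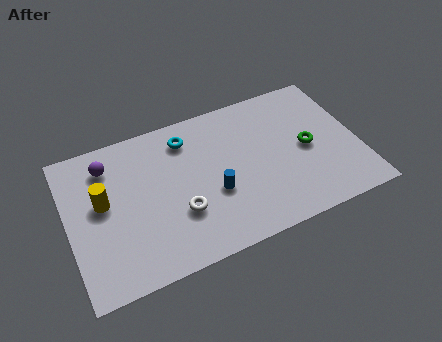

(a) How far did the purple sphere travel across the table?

0.8

From (1.3, 5.9) to (2.0, 6.2), the purple sphere covered √(0.7² + 0.3²) ≈ 0.8 units.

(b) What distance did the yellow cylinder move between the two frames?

0.6

From (1.0, 4.3) to (1.6, 4.4), the yellow cylinder covered √(0.6² + 0.1²) ≈ 0.6 units.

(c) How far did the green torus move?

1.8

The green torus was near (9.1, 3.4) before and (10.9, 3.8) after, so it travelled √(1.8² + 0.4²) ≈ 1.8 units.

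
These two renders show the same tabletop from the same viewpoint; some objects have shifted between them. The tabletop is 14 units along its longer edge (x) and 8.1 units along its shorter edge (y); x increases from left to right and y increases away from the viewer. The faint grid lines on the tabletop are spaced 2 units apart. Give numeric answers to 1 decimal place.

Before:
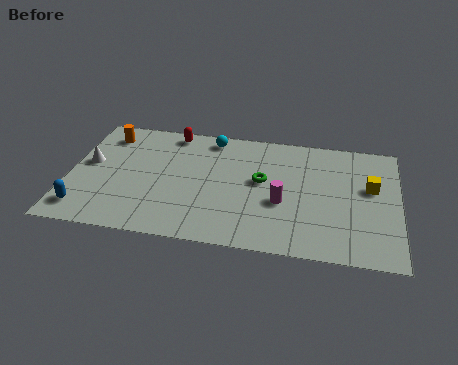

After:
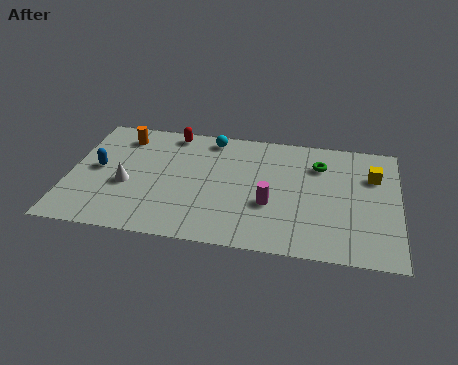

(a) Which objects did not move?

the red capsule and the cyan sphere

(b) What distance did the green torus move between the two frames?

2.8

The green torus moved from about (8.2, 4.5) to (10.6, 6.0), a distance of √(2.4² + 1.5²) ≈ 2.8.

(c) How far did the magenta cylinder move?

0.5

The magenta cylinder was near (9.1, 3.2) before and (8.6, 3.0) after, so it travelled √(0.5² + 0.2²) ≈ 0.5 units.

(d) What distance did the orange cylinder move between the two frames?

0.7

From (1.4, 6.6) to (2.1, 6.6), the orange cylinder covered √(0.7² + 0.0²) ≈ 0.7 units.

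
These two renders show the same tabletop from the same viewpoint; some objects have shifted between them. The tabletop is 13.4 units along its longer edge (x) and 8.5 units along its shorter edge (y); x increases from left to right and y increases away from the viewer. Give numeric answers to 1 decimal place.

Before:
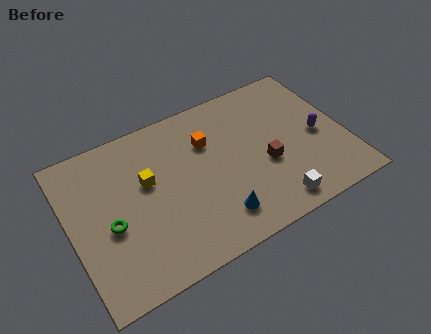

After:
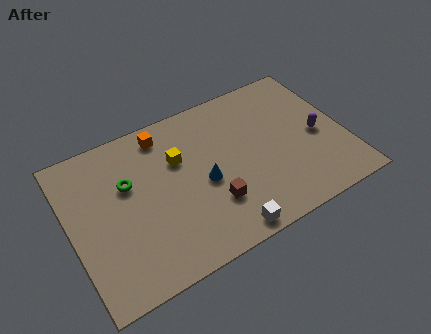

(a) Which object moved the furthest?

the brown cube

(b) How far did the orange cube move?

2.4

The orange cube moved from about (6.9, 5.9) to (4.9, 7.3), a distance of √(2.0² + 1.4²) ≈ 2.4.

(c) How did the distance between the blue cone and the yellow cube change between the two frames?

-2.4

They were about 4.5 units apart before and 2.1 after — 2.4 units closer together.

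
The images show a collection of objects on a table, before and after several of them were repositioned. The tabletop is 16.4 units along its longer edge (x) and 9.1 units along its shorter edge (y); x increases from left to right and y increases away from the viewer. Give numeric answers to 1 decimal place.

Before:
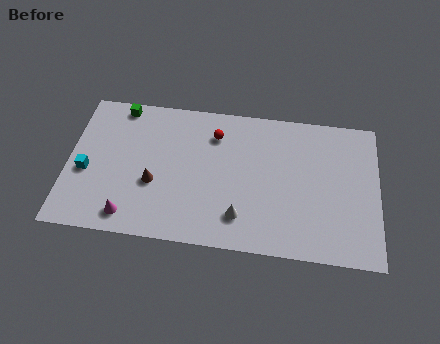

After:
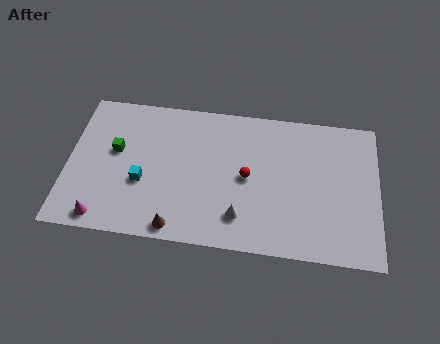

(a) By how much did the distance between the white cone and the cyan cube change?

-3.0

Before: roughly 8.4 units apart; after: 5.4. That's 3.0 units closer together.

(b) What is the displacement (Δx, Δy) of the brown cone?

(1.3, -2.6)

The brown cone was at about (4.6, 3.5) and moved to about (5.9, 0.9).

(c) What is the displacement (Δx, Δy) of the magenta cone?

(-1.4, -0.3)

The magenta cone was at about (3.4, 1.3) and moved to about (2.0, 1.0).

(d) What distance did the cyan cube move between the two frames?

3.0

From (1.0, 3.8) to (4.0, 3.5), the cyan cube covered √(3.0² + 0.3²) ≈ 3.0 units.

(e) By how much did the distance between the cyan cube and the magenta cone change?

-0.3

The distance was about 3.5 in the first image and 3.2 in the second, so they moved 0.3 units closer together.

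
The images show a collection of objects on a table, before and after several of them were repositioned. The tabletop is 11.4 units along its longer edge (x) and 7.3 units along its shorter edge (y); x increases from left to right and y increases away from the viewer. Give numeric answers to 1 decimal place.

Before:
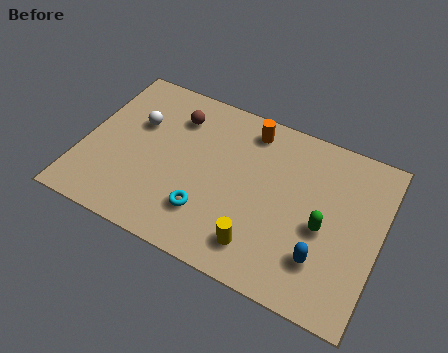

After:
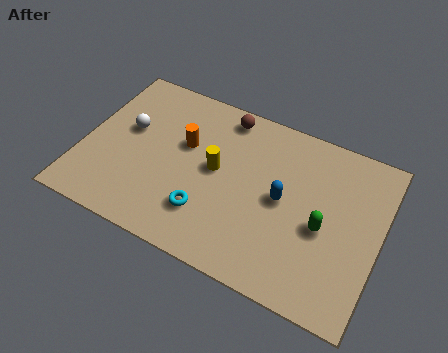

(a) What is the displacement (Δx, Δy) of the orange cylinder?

(-2.3, -1.7)

The orange cylinder was at about (6.1, 6.2) and moved to about (3.8, 4.5).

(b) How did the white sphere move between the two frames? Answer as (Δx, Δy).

(-0.3, -0.4)

The white sphere started near (1.9, 4.7) and ended near (1.6, 4.3).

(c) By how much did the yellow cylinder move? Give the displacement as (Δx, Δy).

(-2.0, 2.5)

The yellow cylinder was at about (7.1, 1.4) and moved to about (5.1, 3.9).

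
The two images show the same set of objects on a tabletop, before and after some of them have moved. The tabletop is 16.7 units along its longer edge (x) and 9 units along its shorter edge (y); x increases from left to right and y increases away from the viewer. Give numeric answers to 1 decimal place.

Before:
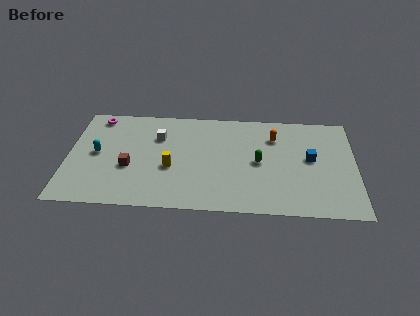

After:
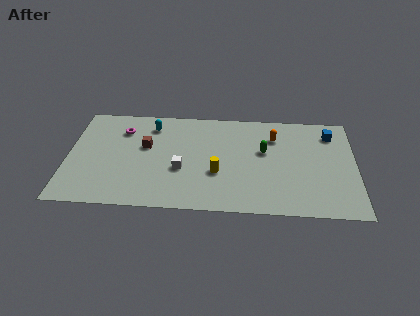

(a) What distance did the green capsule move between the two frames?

1.0

The green capsule moved from about (11.1, 4.4) to (11.4, 5.4), a distance of √(0.3² + 1.0²) ≈ 1.0.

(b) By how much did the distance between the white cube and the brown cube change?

-0.4

They were about 3.2 units apart before and 2.8 after — 0.4 units closer together.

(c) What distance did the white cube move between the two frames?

3.1

The white cube moved from about (5.2, 6.3) to (6.6, 3.5), a distance of √(1.4² + 2.8²) ≈ 3.1.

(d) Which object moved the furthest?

the cyan capsule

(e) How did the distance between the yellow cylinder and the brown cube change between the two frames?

+2.3

They were about 2.4 units apart before and 4.7 after — 2.3 units further apart.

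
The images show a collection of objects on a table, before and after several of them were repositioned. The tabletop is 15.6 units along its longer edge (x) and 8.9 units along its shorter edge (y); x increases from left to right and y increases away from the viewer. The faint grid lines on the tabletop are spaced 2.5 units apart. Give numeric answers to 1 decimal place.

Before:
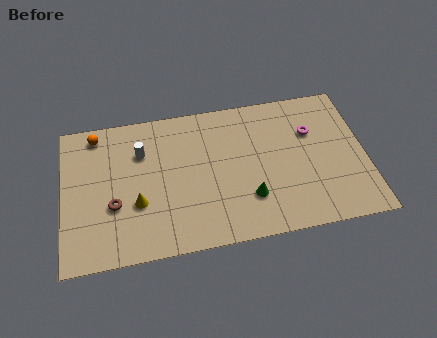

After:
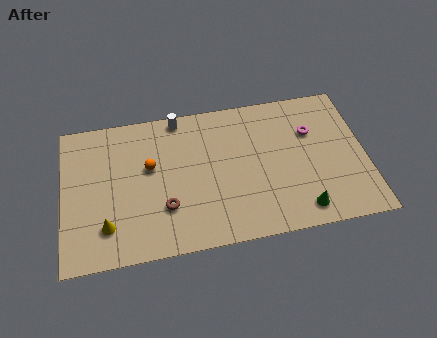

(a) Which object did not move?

the magenta torus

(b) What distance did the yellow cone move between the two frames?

1.9

From (3.8, 3.2) to (2.2, 2.1), the yellow cone covered √(1.6² + 1.1²) ≈ 1.9 units.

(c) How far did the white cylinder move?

2.7

The white cylinder was near (4.1, 6.3) before and (6.1, 8.1) after, so it travelled √(2.0² + 1.8²) ≈ 2.7 units.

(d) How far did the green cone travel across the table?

2.9

The green cone moved from about (9.5, 2.5) to (12.1, 1.3), a distance of √(2.6² + 1.2²) ≈ 2.9.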